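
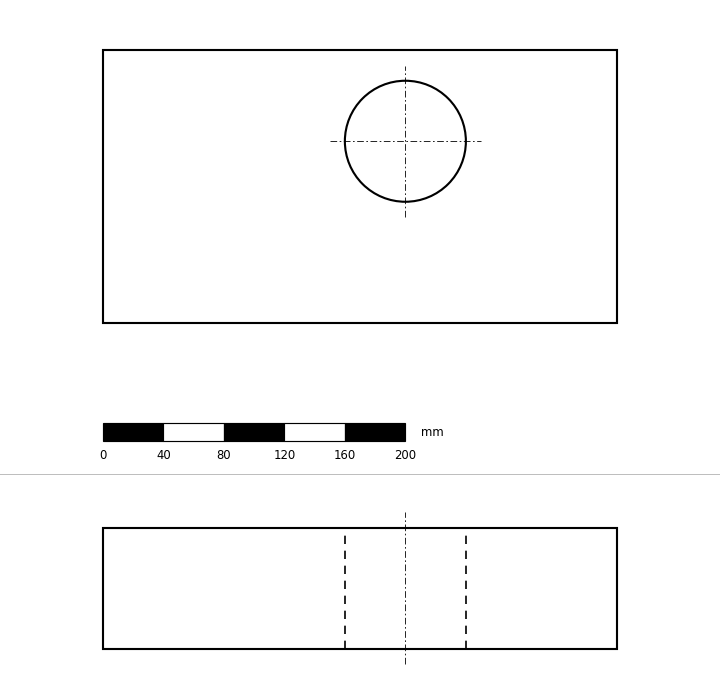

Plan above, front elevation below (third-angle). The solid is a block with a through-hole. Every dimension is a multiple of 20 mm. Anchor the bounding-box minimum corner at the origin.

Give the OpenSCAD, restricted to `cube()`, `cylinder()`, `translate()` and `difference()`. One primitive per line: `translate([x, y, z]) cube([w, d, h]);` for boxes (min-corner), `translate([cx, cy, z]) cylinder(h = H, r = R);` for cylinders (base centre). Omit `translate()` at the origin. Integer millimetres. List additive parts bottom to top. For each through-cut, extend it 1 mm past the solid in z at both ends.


difference() {
  cube([340, 180, 80]);
  translate([200, 120, -1]) cylinder(h = 82, r = 40);
}


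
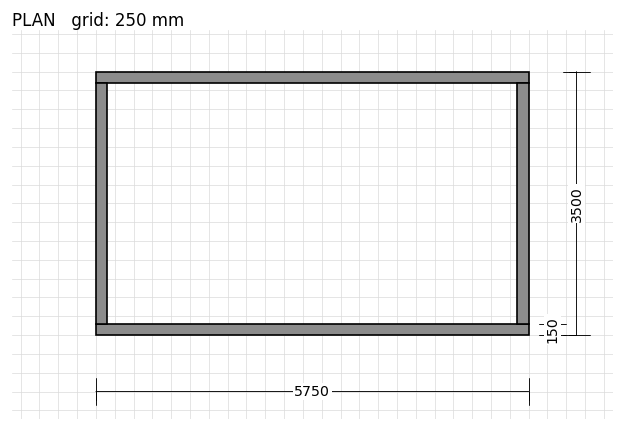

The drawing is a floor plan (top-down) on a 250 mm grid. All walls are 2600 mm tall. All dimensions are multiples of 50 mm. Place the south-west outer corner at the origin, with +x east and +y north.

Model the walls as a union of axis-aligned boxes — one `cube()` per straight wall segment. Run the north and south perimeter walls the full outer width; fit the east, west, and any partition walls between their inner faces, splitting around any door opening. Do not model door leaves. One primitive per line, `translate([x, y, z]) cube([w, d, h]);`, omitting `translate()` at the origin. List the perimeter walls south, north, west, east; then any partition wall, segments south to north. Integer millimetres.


cube([5750, 150, 2600]);
translate([0, 3350, 0]) cube([5750, 150, 2600]);
translate([0, 150, 0]) cube([150, 3200, 2600]);
translate([5600, 150, 0]) cube([150, 3200, 2600]);


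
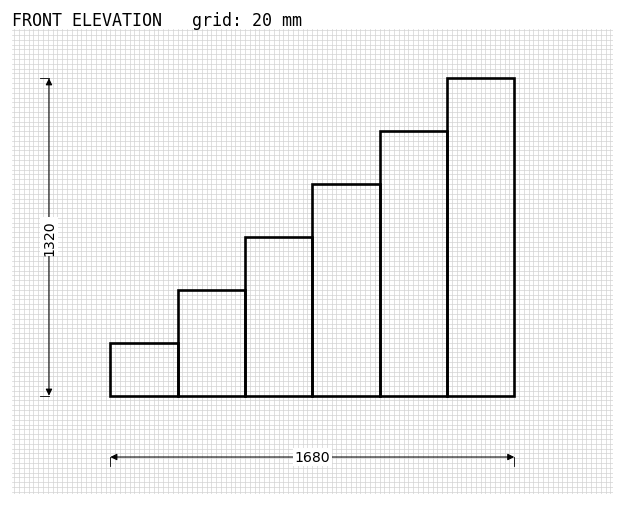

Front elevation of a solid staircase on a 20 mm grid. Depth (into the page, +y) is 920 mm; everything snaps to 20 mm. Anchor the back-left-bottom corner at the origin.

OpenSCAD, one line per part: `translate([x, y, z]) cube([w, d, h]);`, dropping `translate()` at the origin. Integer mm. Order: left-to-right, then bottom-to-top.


cube([280, 920, 220]);
translate([280, 0, 0]) cube([280, 920, 440]);
translate([560, 0, 0]) cube([280, 920, 660]);
translate([840, 0, 0]) cube([280, 920, 880]);
translate([1120, 0, 0]) cube([280, 920, 1100]);
translate([1400, 0, 0]) cube([280, 920, 1320]);


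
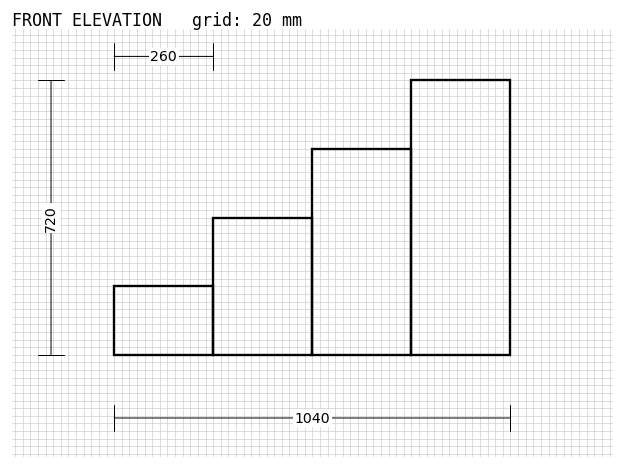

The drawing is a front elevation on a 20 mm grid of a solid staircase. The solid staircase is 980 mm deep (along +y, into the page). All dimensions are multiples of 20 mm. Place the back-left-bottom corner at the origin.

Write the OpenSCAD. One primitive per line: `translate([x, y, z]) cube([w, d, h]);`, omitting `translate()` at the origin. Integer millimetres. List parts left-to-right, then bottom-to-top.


cube([260, 980, 180]);
translate([260, 0, 0]) cube([260, 980, 360]);
translate([520, 0, 0]) cube([260, 980, 540]);
translate([780, 0, 0]) cube([260, 980, 720]);


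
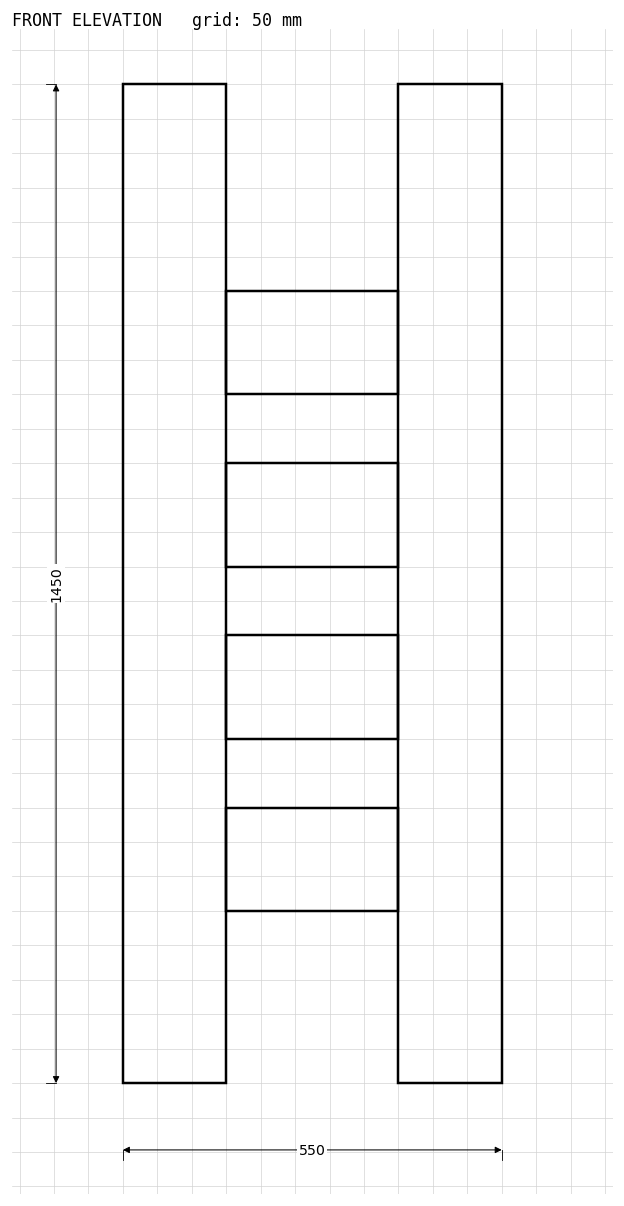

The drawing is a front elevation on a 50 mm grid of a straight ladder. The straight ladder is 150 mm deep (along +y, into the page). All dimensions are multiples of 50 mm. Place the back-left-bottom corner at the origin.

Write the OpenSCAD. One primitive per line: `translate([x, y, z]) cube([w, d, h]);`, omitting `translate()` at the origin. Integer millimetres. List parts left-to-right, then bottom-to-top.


cube([150, 150, 1450]);
translate([150, 0, 250]) cube([250, 150, 150]);
translate([150, 0, 500]) cube([250, 150, 150]);
translate([150, 0, 750]) cube([250, 150, 150]);
translate([150, 0, 1000]) cube([250, 150, 150]);
translate([400, 0, 0]) cube([150, 150, 1450]);


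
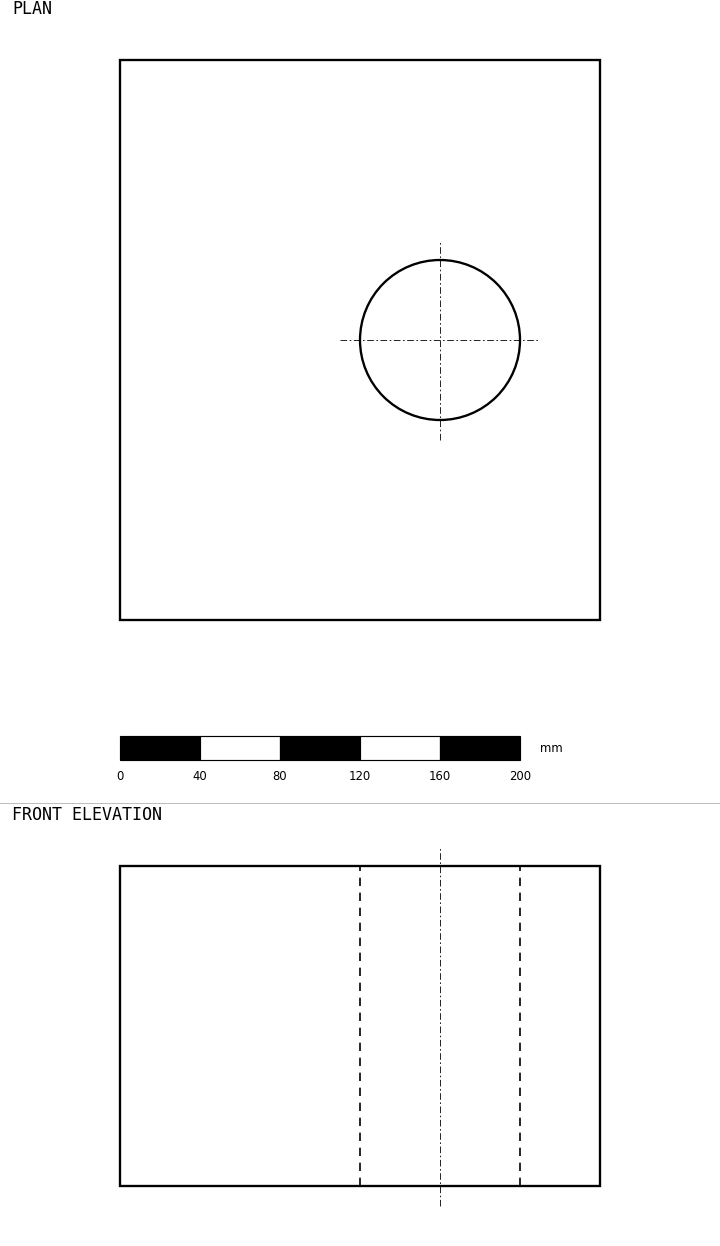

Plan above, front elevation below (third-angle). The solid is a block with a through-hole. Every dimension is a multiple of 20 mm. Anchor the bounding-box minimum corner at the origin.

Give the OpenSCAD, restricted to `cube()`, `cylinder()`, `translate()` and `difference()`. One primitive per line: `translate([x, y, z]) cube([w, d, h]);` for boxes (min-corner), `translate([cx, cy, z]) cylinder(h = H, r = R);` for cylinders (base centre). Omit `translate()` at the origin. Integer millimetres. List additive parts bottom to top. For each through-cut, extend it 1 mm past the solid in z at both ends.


difference() {
  cube([240, 280, 160]);
  translate([160, 140, -1]) cylinder(h = 162, r = 40);
}


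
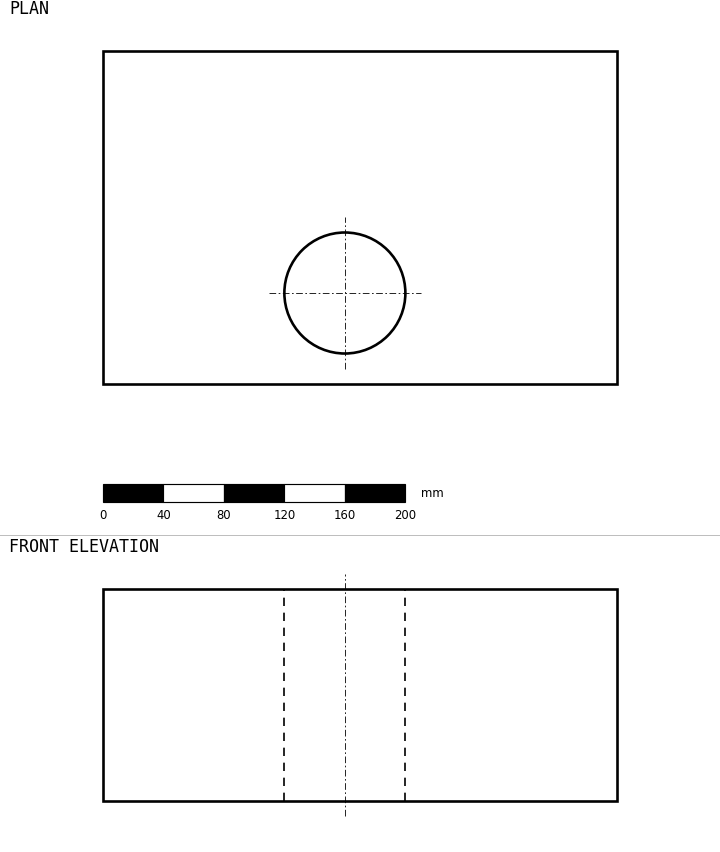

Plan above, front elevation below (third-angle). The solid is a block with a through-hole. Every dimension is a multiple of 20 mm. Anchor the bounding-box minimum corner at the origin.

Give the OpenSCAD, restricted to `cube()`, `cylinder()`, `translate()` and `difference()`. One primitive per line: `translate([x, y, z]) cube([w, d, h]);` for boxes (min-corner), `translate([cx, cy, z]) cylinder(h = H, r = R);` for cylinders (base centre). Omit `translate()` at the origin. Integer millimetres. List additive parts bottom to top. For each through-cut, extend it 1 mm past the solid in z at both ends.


difference() {
  cube([340, 220, 140]);
  translate([160, 60, -1]) cylinder(h = 142, r = 40);
}


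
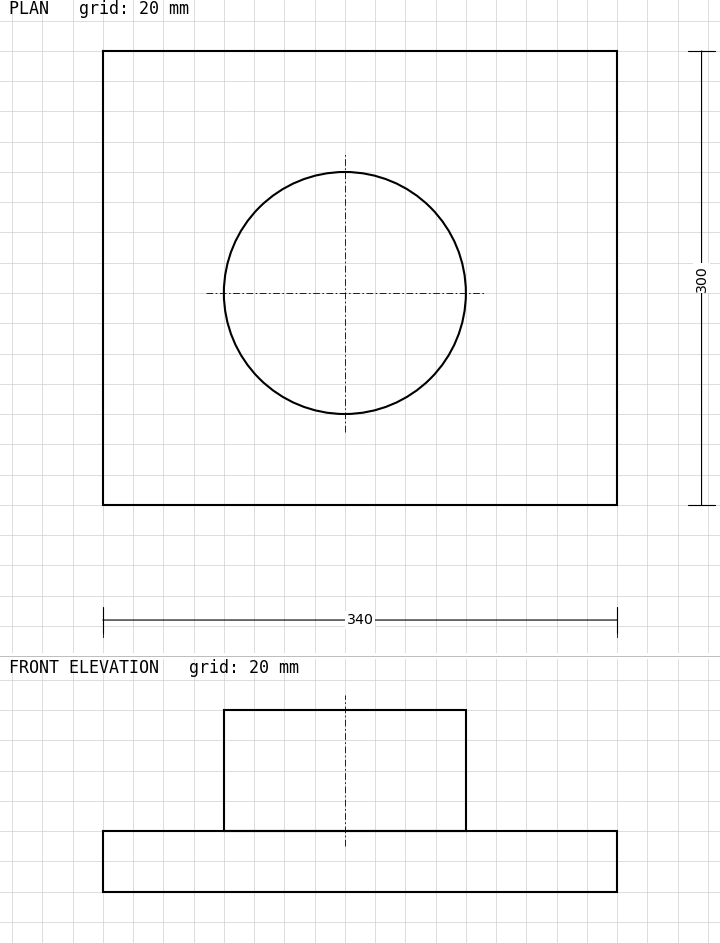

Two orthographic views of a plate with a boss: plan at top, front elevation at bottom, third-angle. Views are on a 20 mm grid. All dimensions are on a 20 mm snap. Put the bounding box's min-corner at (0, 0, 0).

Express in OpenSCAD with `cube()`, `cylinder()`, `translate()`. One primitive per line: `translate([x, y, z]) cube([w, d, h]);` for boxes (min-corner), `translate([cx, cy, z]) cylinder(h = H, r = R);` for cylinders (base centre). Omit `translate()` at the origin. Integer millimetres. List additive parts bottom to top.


cube([340, 300, 40]);
translate([160, 140, 40]) cylinder(h = 80, r = 80);


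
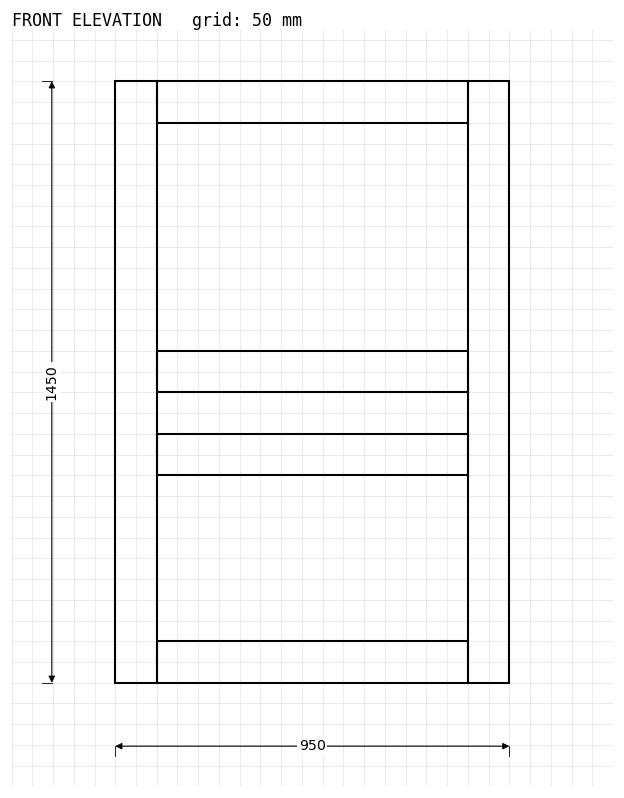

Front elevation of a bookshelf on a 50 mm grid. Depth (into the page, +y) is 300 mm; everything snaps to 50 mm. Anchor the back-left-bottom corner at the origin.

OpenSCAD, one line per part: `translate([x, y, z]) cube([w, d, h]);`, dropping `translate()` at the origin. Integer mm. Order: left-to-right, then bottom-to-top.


cube([100, 300, 1450]);
translate([100, 0, 0]) cube([750, 300, 100]);
translate([100, 0, 500]) cube([750, 300, 100]);
translate([100, 0, 700]) cube([750, 300, 100]);
translate([100, 0, 1350]) cube([750, 300, 100]);
translate([850, 0, 0]) cube([100, 300, 1450]);


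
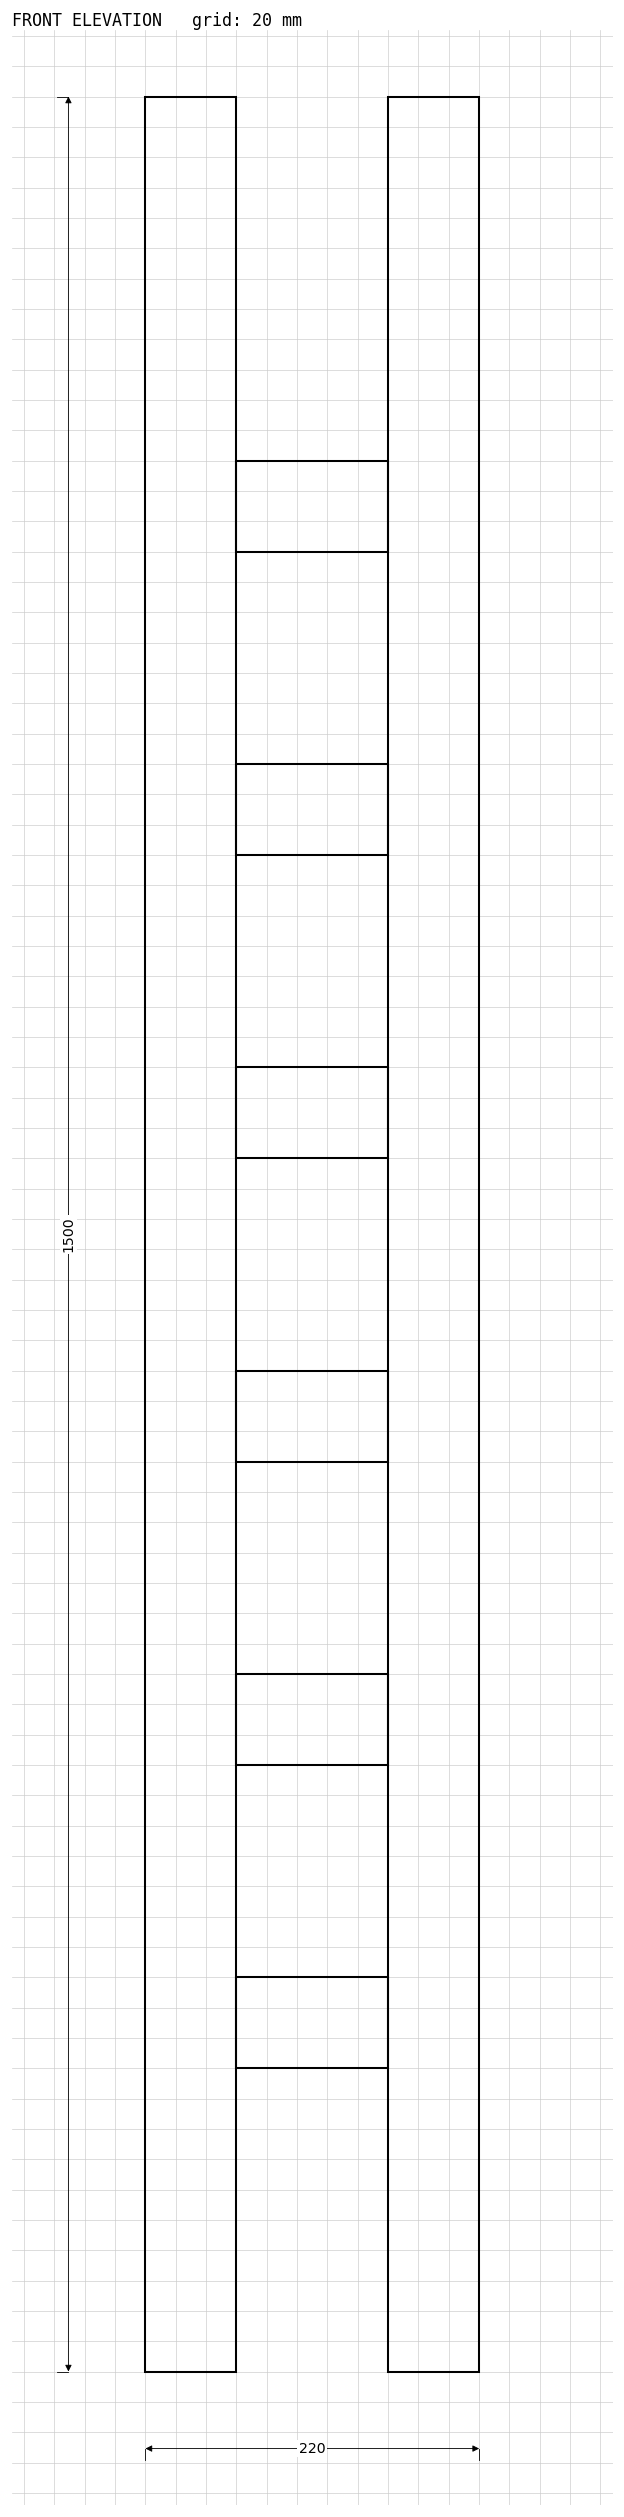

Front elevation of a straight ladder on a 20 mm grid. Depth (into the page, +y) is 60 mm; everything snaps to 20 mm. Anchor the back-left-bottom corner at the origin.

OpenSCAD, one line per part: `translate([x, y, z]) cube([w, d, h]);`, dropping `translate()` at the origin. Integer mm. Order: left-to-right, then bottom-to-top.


cube([60, 60, 1500]);
translate([60, 0, 200]) cube([100, 60, 60]);
translate([60, 0, 400]) cube([100, 60, 60]);
translate([60, 0, 600]) cube([100, 60, 60]);
translate([60, 0, 800]) cube([100, 60, 60]);
translate([60, 0, 1000]) cube([100, 60, 60]);
translate([60, 0, 1200]) cube([100, 60, 60]);
translate([160, 0, 0]) cube([60, 60, 1500]);


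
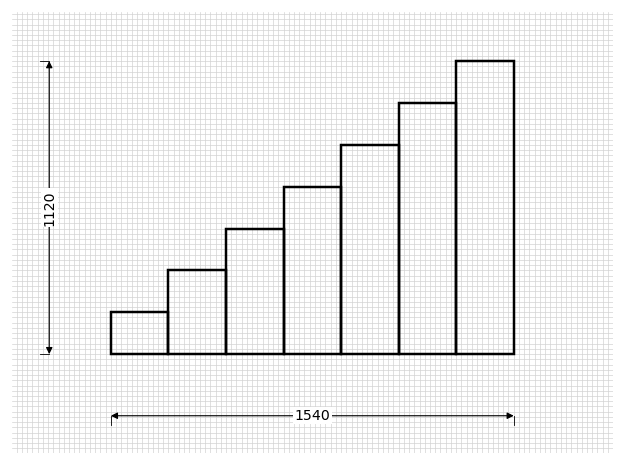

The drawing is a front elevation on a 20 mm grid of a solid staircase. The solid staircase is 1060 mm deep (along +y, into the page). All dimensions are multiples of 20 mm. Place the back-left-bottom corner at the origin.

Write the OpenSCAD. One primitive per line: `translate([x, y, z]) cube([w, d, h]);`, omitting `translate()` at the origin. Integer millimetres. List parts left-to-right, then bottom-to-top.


cube([220, 1060, 160]);
translate([220, 0, 0]) cube([220, 1060, 320]);
translate([440, 0, 0]) cube([220, 1060, 480]);
translate([660, 0, 0]) cube([220, 1060, 640]);
translate([880, 0, 0]) cube([220, 1060, 800]);
translate([1100, 0, 0]) cube([220, 1060, 960]);
translate([1320, 0, 0]) cube([220, 1060, 1120]);


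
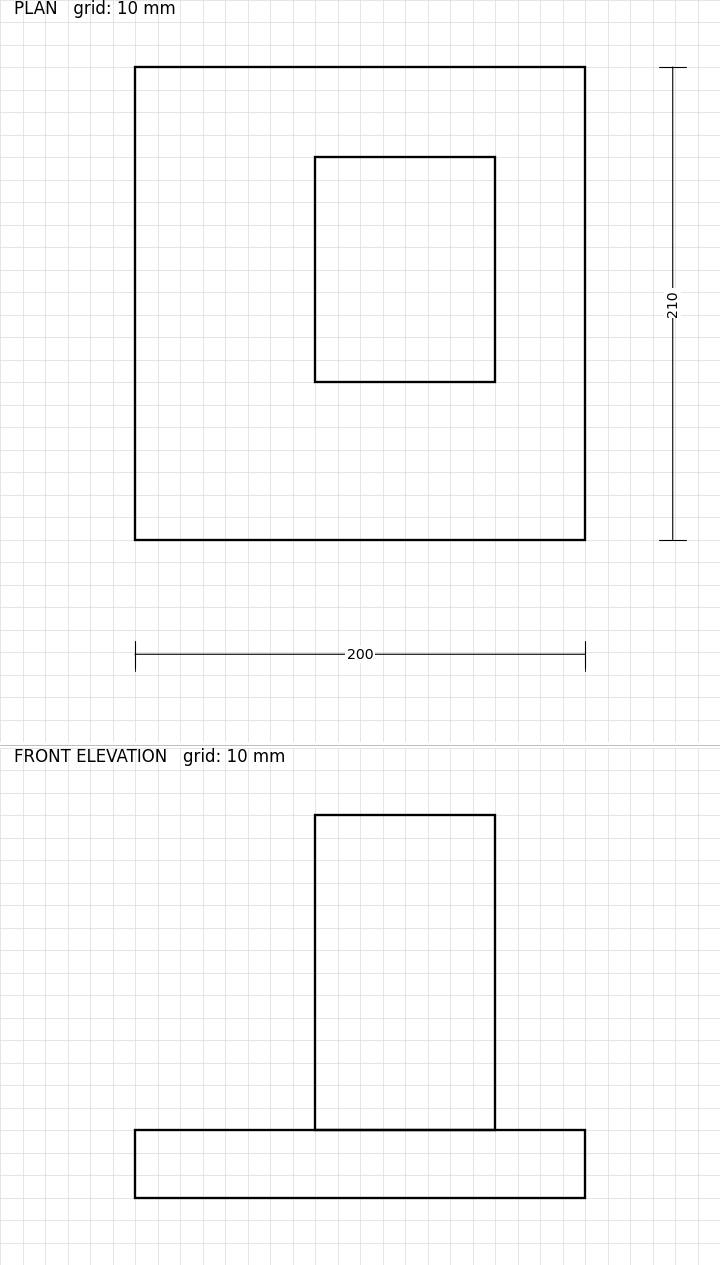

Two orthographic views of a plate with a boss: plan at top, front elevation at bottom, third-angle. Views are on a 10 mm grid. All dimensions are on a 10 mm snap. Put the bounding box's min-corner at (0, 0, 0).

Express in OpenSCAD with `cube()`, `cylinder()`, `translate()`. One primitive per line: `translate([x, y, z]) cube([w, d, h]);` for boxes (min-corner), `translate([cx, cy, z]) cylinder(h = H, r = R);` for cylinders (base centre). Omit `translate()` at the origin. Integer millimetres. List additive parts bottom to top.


cube([200, 210, 30]);
translate([80, 70, 30]) cube([80, 100, 140]);


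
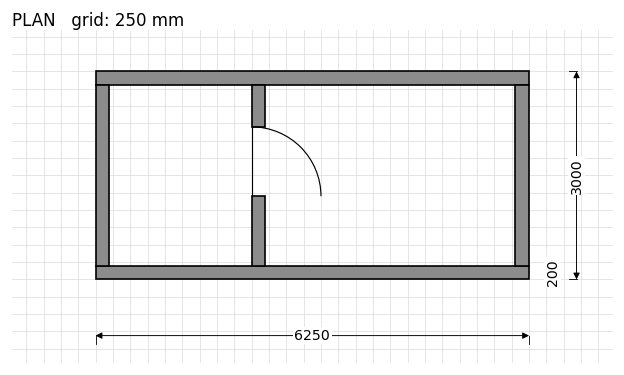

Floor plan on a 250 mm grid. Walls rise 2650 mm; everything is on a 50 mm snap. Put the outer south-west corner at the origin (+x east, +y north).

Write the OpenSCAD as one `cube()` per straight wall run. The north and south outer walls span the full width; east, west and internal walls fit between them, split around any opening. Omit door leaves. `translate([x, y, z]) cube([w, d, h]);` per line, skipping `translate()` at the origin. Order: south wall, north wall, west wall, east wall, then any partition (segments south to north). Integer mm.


cube([6250, 200, 2650]);
translate([0, 2800, 0]) cube([6250, 200, 2650]);
translate([0, 200, 0]) cube([200, 2600, 2650]);
translate([6050, 200, 0]) cube([200, 2600, 2650]);
translate([2250, 200, 0]) cube([200, 1000, 2650]);
translate([2250, 2200, 0]) cube([200, 600, 2650]);


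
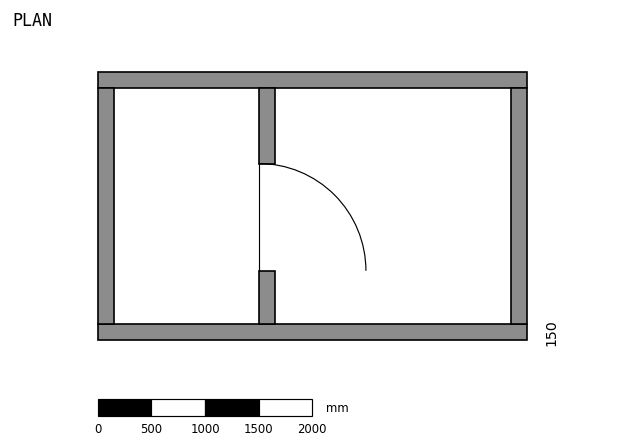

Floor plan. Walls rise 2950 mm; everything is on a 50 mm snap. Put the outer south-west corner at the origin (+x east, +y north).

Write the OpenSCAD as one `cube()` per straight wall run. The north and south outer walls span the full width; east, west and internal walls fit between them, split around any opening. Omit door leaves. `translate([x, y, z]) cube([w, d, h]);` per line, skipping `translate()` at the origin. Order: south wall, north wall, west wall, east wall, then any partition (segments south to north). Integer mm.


cube([4000, 150, 2950]);
translate([0, 2350, 0]) cube([4000, 150, 2950]);
translate([0, 150, 0]) cube([150, 2200, 2950]);
translate([3850, 150, 0]) cube([150, 2200, 2950]);
translate([1500, 150, 0]) cube([150, 500, 2950]);
translate([1500, 1650, 0]) cube([150, 700, 2950]);


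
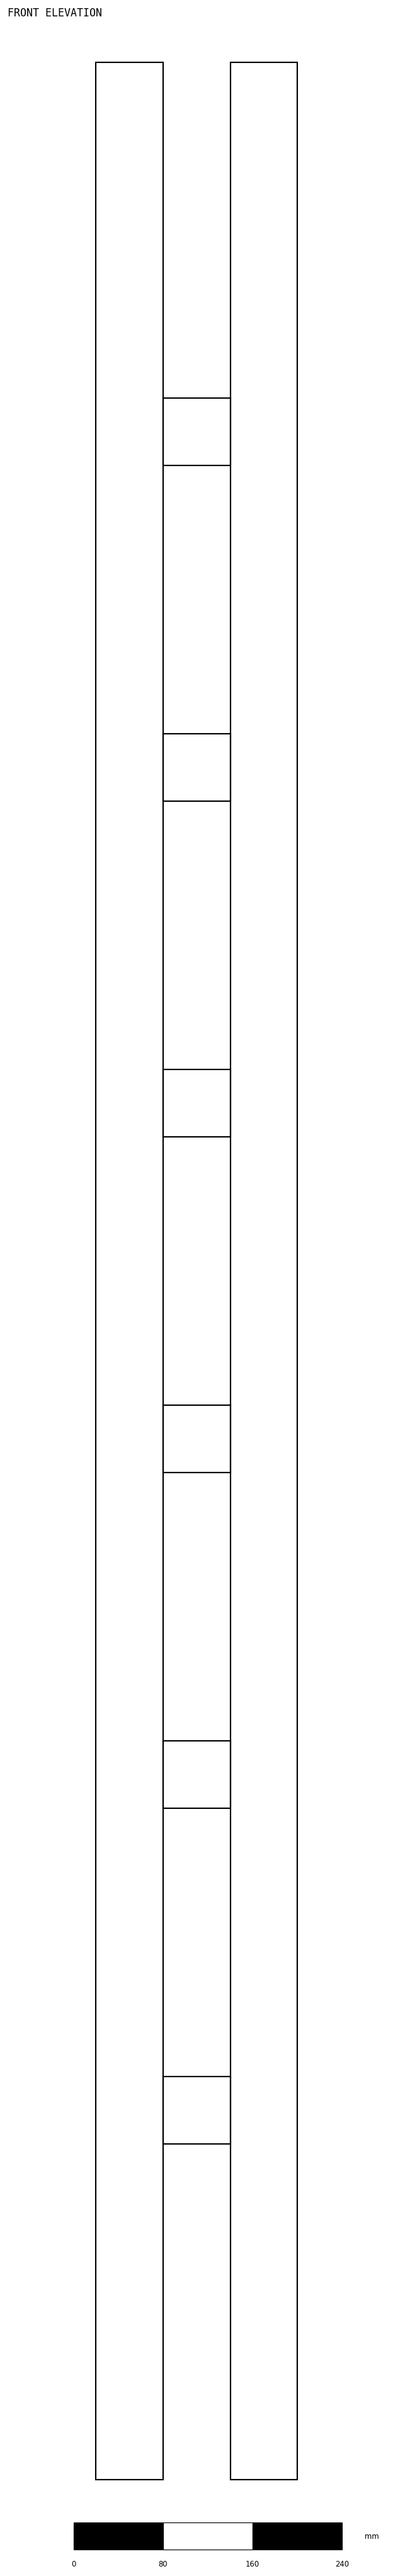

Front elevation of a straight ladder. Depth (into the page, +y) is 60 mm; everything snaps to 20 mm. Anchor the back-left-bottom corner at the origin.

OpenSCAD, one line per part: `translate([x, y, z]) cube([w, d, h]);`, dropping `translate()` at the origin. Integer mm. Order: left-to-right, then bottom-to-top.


cube([60, 60, 2160]);
translate([60, 0, 300]) cube([60, 60, 60]);
translate([60, 0, 600]) cube([60, 60, 60]);
translate([60, 0, 900]) cube([60, 60, 60]);
translate([60, 0, 1200]) cube([60, 60, 60]);
translate([60, 0, 1500]) cube([60, 60, 60]);
translate([60, 0, 1800]) cube([60, 60, 60]);
translate([120, 0, 0]) cube([60, 60, 2160]);


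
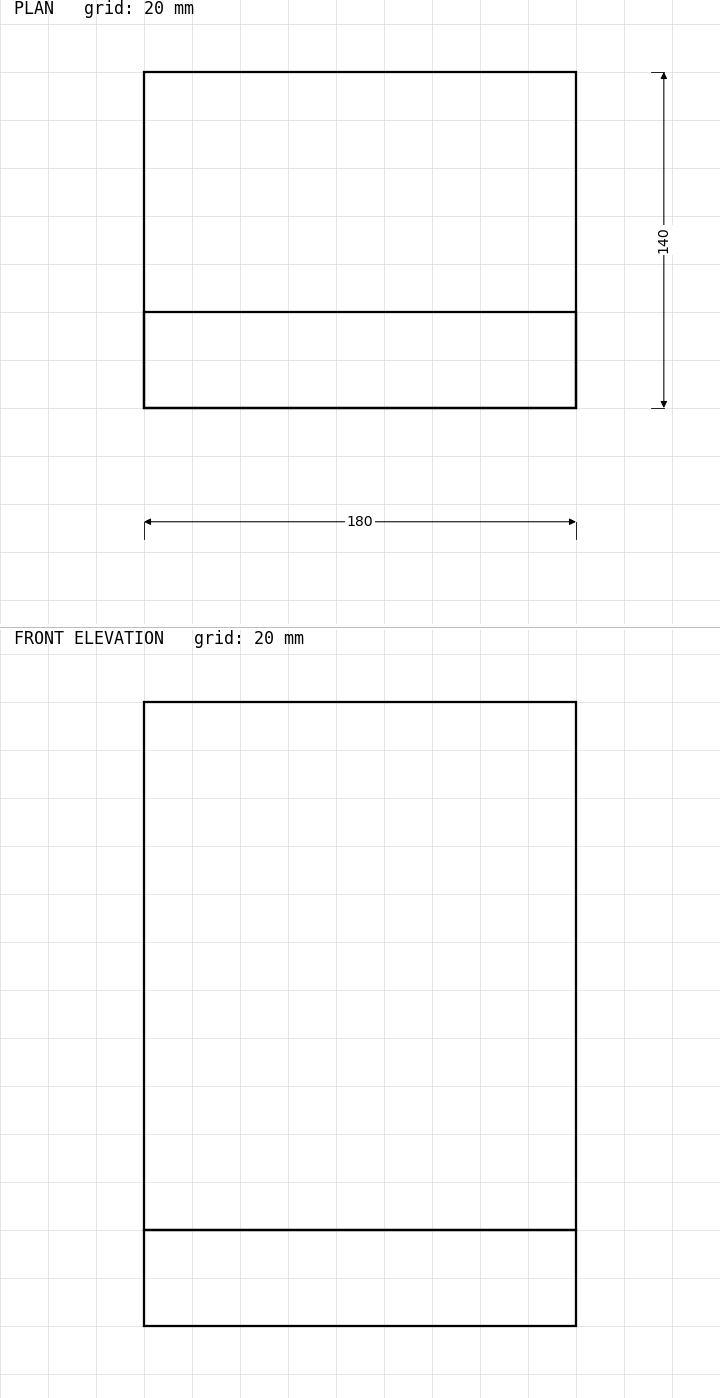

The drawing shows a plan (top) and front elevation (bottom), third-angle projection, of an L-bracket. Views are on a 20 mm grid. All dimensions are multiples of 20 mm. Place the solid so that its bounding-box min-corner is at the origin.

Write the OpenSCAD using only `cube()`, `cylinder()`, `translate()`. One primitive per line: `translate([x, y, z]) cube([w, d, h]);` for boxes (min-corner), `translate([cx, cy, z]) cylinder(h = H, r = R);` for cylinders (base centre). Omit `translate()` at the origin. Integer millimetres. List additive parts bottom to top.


cube([180, 140, 40]);
translate([0, 0, 40]) cube([180, 40, 220]);


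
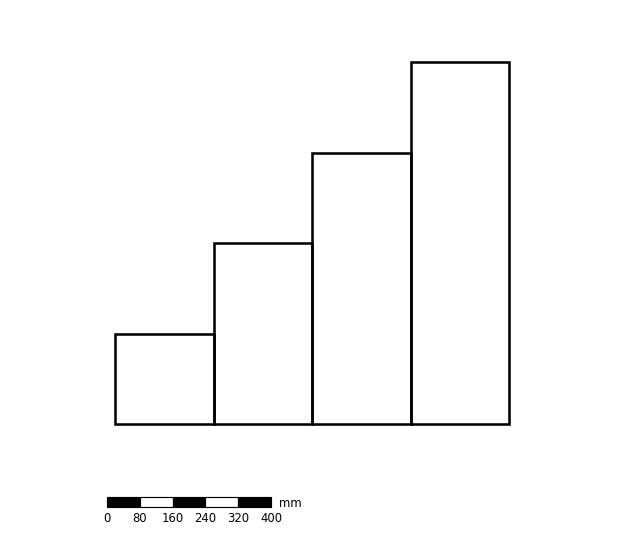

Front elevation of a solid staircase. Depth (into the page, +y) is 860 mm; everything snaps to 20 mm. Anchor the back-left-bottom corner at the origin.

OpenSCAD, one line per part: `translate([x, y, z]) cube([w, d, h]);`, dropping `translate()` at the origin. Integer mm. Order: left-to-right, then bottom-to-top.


cube([240, 860, 220]);
translate([240, 0, 0]) cube([240, 860, 440]);
translate([480, 0, 0]) cube([240, 860, 660]);
translate([720, 0, 0]) cube([240, 860, 880]);


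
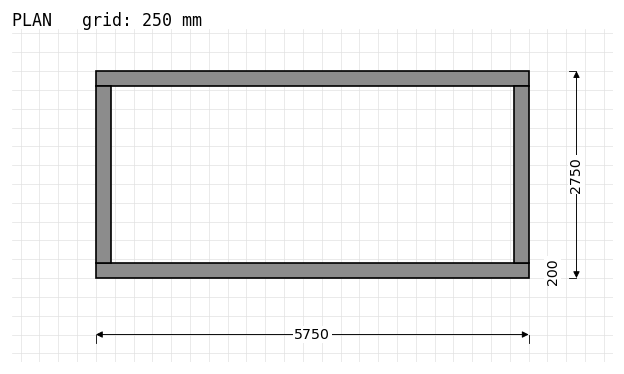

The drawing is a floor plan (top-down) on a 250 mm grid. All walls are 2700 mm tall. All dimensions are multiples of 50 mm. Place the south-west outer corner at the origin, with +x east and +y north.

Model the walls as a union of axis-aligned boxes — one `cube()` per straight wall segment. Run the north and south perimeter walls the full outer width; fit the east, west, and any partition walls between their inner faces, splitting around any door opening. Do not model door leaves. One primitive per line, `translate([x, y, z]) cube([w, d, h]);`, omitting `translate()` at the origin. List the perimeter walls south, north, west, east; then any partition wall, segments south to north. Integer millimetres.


cube([5750, 200, 2700]);
translate([0, 2550, 0]) cube([5750, 200, 2700]);
translate([0, 200, 0]) cube([200, 2350, 2700]);
translate([5550, 200, 0]) cube([200, 2350, 2700]);


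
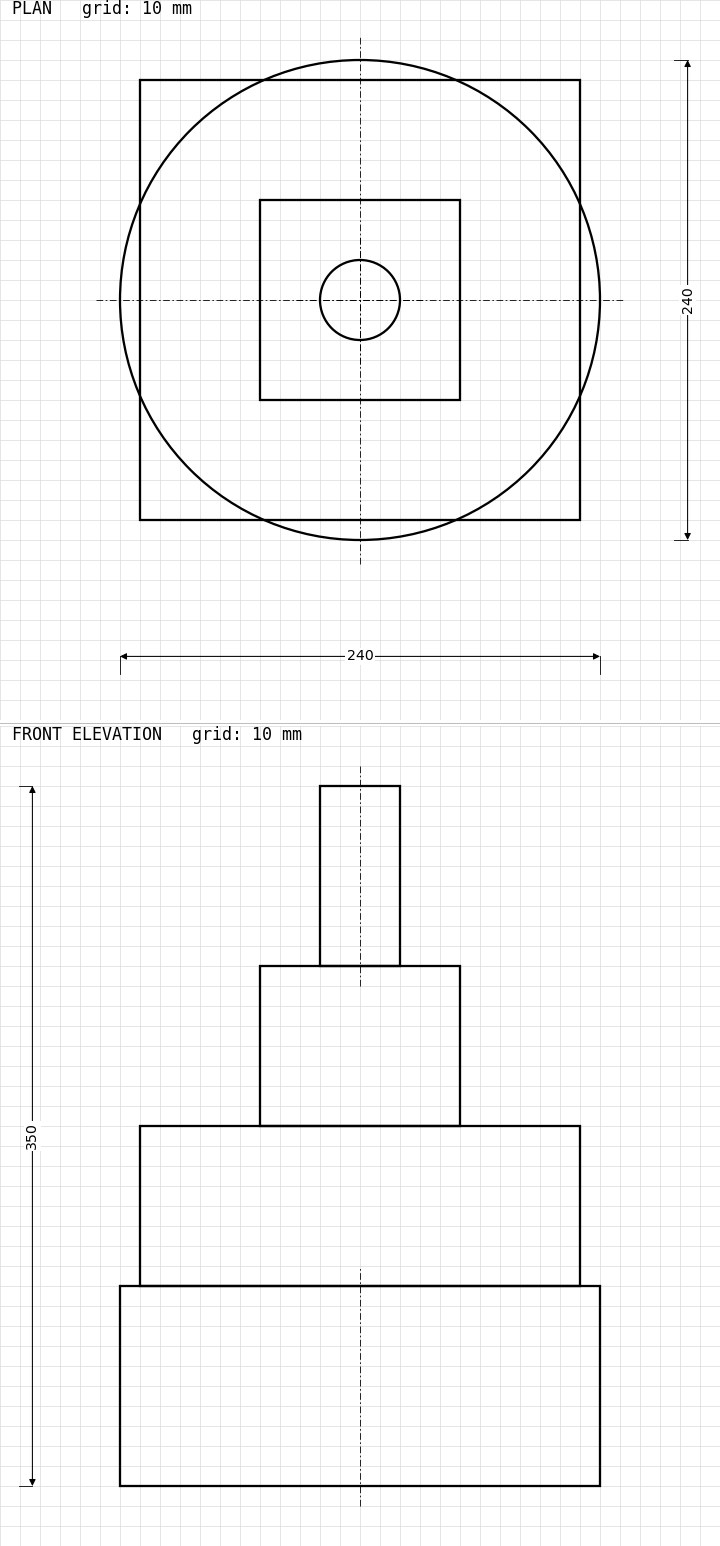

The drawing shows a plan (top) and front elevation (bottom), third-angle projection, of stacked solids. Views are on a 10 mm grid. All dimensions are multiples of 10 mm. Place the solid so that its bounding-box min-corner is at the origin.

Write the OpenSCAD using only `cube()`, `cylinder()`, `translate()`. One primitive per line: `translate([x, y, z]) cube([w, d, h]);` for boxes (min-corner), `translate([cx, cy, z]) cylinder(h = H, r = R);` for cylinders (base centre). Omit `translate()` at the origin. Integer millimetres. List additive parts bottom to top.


translate([120, 120, 0]) cylinder(h = 100, r = 120);
translate([10, 10, 100]) cube([220, 220, 80]);
translate([70, 70, 180]) cube([100, 100, 80]);
translate([120, 120, 260]) cylinder(h = 90, r = 20);


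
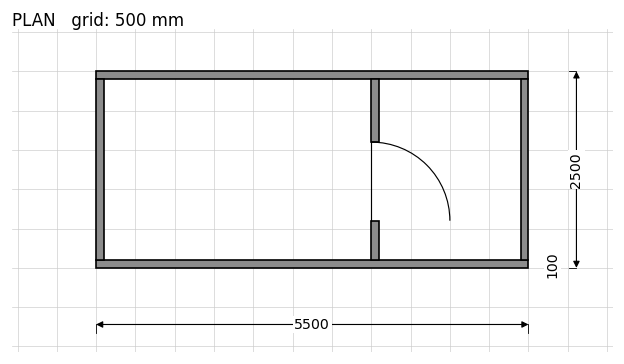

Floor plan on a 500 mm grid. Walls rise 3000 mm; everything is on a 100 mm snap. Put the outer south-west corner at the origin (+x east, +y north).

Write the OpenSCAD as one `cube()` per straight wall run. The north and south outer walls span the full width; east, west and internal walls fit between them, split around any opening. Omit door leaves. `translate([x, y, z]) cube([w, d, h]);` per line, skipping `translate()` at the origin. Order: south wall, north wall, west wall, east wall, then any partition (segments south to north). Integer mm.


cube([5500, 100, 3000]);
translate([0, 2400, 0]) cube([5500, 100, 3000]);
translate([0, 100, 0]) cube([100, 2300, 3000]);
translate([5400, 100, 0]) cube([100, 2300, 3000]);
translate([3500, 100, 0]) cube([100, 500, 3000]);
translate([3500, 1600, 0]) cube([100, 800, 3000]);


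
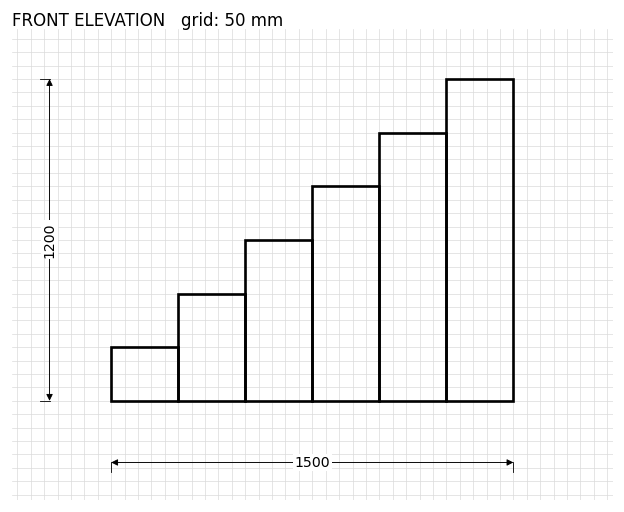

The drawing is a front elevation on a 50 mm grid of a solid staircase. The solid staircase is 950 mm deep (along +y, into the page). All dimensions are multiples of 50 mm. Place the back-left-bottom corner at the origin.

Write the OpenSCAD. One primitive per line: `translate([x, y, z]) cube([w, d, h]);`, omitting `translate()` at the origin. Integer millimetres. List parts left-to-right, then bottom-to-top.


cube([250, 950, 200]);
translate([250, 0, 0]) cube([250, 950, 400]);
translate([500, 0, 0]) cube([250, 950, 600]);
translate([750, 0, 0]) cube([250, 950, 800]);
translate([1000, 0, 0]) cube([250, 950, 1000]);
translate([1250, 0, 0]) cube([250, 950, 1200]);


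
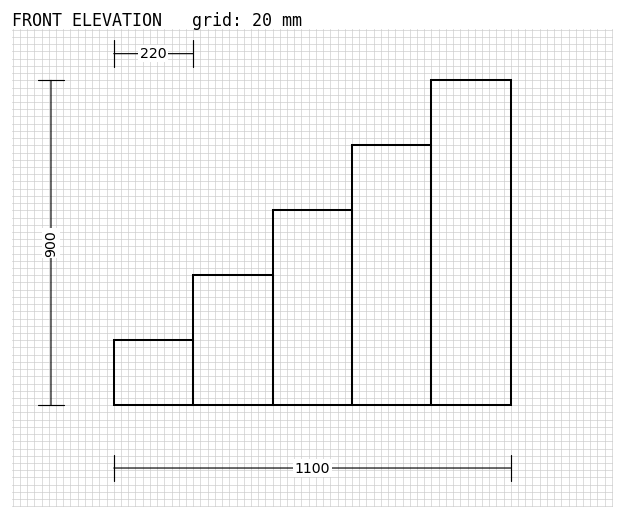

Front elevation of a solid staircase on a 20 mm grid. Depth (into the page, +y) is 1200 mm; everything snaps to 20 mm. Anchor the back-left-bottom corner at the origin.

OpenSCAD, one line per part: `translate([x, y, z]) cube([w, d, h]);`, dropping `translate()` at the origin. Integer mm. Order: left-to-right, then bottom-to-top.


cube([220, 1200, 180]);
translate([220, 0, 0]) cube([220, 1200, 360]);
translate([440, 0, 0]) cube([220, 1200, 540]);
translate([660, 0, 0]) cube([220, 1200, 720]);
translate([880, 0, 0]) cube([220, 1200, 900]);


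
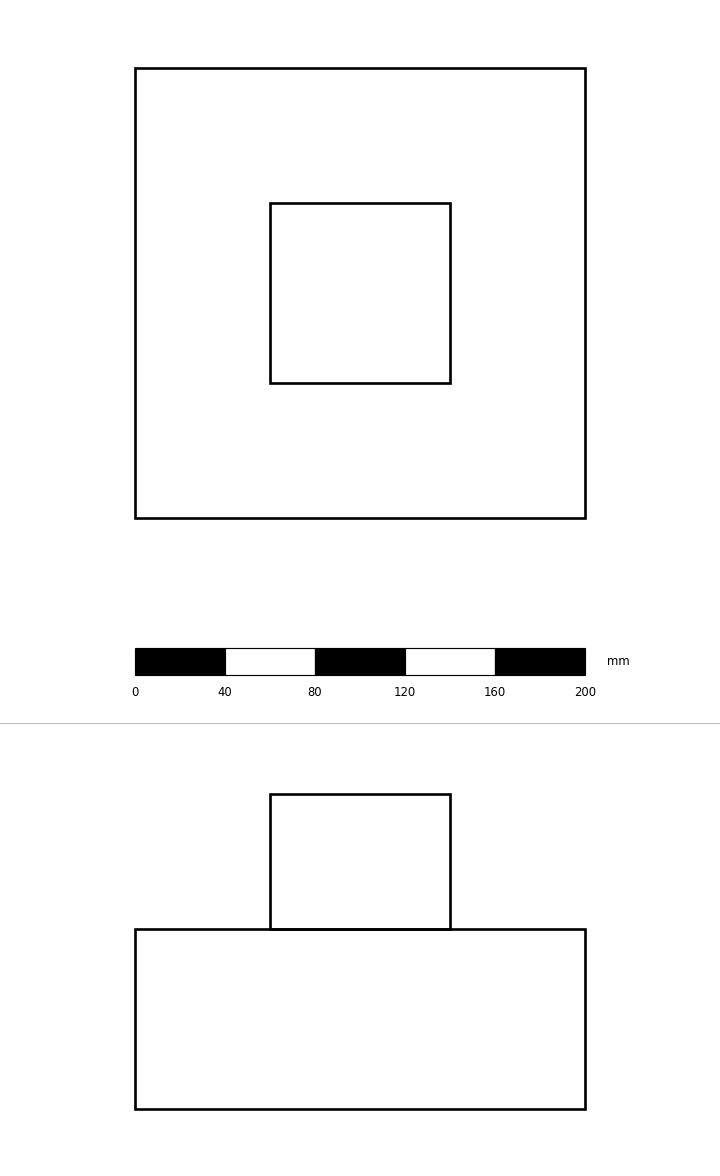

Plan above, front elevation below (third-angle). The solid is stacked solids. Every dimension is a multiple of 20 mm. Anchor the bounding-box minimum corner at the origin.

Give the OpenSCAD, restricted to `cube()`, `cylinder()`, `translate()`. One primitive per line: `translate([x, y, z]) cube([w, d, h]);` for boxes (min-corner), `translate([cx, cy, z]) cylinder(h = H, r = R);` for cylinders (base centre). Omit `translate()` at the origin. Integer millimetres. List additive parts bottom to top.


cube([200, 200, 80]);
translate([60, 60, 80]) cube([80, 80, 60]);


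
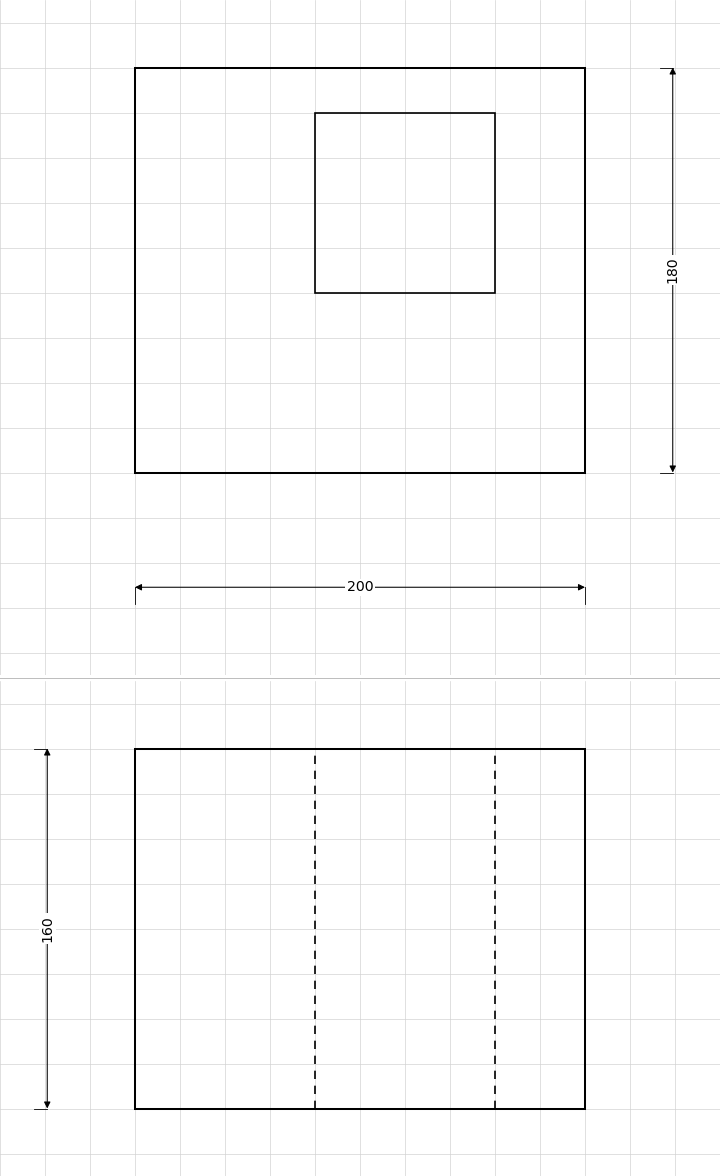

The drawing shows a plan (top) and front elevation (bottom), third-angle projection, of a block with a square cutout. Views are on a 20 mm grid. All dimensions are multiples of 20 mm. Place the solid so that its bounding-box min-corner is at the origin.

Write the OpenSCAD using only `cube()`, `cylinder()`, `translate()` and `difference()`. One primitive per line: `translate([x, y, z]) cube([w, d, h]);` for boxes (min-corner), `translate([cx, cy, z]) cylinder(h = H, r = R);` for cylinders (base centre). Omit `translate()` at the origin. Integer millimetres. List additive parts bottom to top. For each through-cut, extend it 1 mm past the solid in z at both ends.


difference() {
  cube([200, 180, 160]);
  translate([80, 80, -1]) cube([80, 80, 162]);
}


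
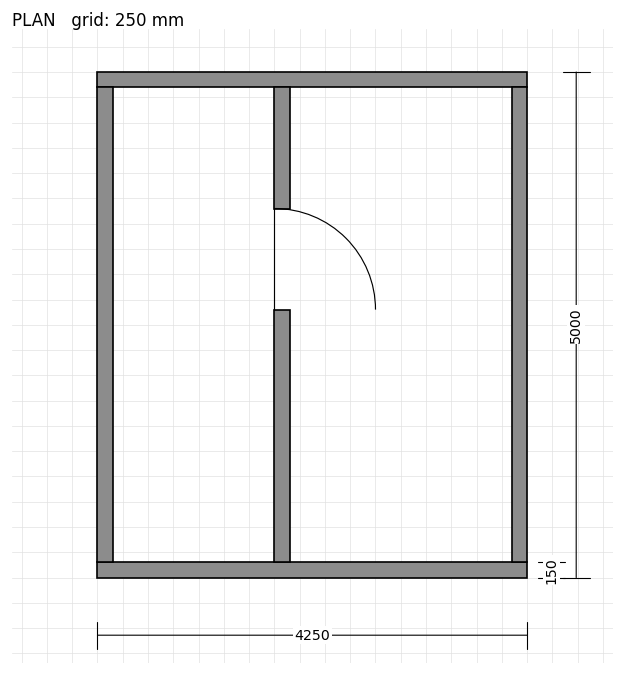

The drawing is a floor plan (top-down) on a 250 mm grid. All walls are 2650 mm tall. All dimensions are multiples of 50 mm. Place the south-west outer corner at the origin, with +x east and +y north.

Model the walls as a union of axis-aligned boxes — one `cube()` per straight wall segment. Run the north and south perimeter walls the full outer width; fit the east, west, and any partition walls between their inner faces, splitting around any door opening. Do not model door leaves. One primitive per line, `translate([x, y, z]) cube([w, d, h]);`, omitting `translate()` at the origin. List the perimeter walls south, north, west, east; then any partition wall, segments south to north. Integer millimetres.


cube([4250, 150, 2650]);
translate([0, 4850, 0]) cube([4250, 150, 2650]);
translate([0, 150, 0]) cube([150, 4700, 2650]);
translate([4100, 150, 0]) cube([150, 4700, 2650]);
translate([1750, 150, 0]) cube([150, 2500, 2650]);
translate([1750, 3650, 0]) cube([150, 1200, 2650]);


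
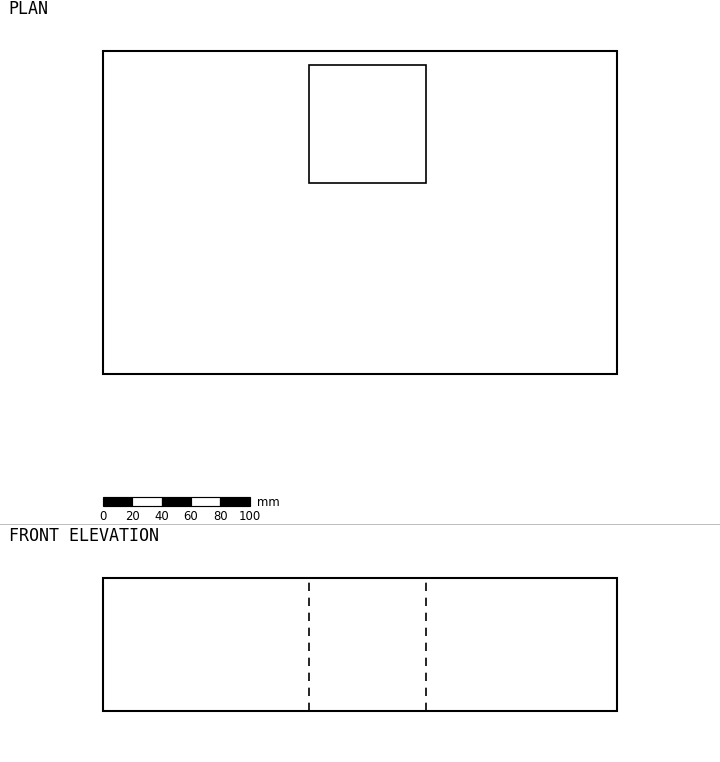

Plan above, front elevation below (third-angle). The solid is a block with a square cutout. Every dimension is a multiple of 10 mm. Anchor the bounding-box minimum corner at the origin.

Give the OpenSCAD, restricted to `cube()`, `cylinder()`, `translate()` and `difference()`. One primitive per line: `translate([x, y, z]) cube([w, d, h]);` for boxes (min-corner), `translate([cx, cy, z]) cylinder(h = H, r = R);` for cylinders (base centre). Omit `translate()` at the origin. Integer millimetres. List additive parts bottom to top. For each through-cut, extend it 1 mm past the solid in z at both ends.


difference() {
  cube([350, 220, 90]);
  translate([140, 130, -1]) cube([80, 80, 92]);
}


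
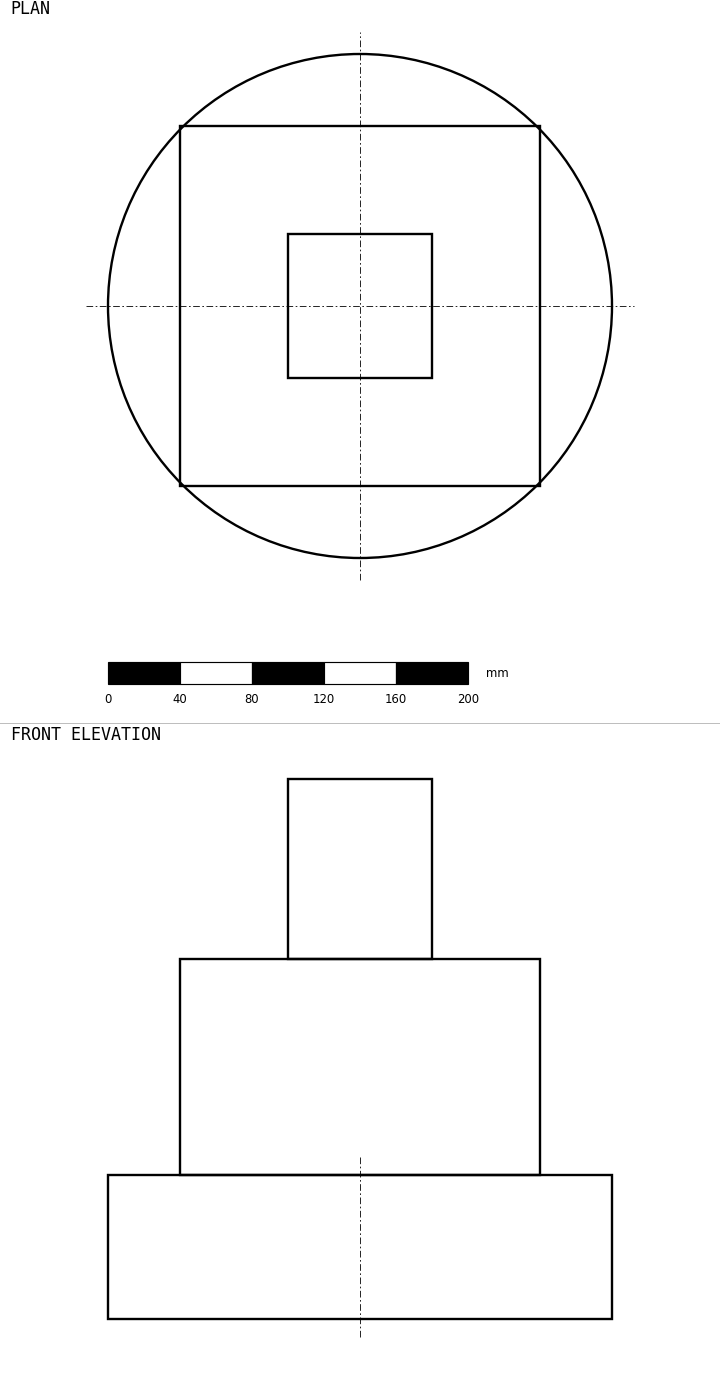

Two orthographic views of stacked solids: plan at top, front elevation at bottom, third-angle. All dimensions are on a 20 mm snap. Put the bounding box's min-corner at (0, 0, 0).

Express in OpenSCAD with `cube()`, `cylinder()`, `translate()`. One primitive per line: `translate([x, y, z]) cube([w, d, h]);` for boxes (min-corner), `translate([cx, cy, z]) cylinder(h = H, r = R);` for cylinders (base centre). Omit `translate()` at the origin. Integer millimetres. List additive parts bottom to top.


translate([140, 140, 0]) cylinder(h = 80, r = 140);
translate([40, 40, 80]) cube([200, 200, 120]);
translate([100, 100, 200]) cube([80, 80, 100]);


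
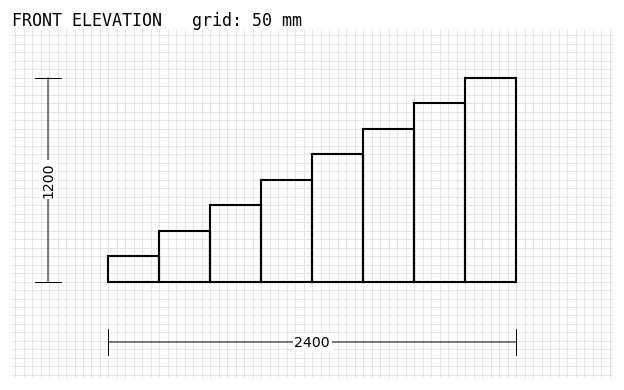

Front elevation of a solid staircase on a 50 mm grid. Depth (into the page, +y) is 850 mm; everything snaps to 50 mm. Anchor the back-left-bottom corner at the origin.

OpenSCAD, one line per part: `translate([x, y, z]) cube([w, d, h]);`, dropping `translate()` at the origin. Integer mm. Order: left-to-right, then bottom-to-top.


cube([300, 850, 150]);
translate([300, 0, 0]) cube([300, 850, 300]);
translate([600, 0, 0]) cube([300, 850, 450]);
translate([900, 0, 0]) cube([300, 850, 600]);
translate([1200, 0, 0]) cube([300, 850, 750]);
translate([1500, 0, 0]) cube([300, 850, 900]);
translate([1800, 0, 0]) cube([300, 850, 1050]);
translate([2100, 0, 0]) cube([300, 850, 1200]);


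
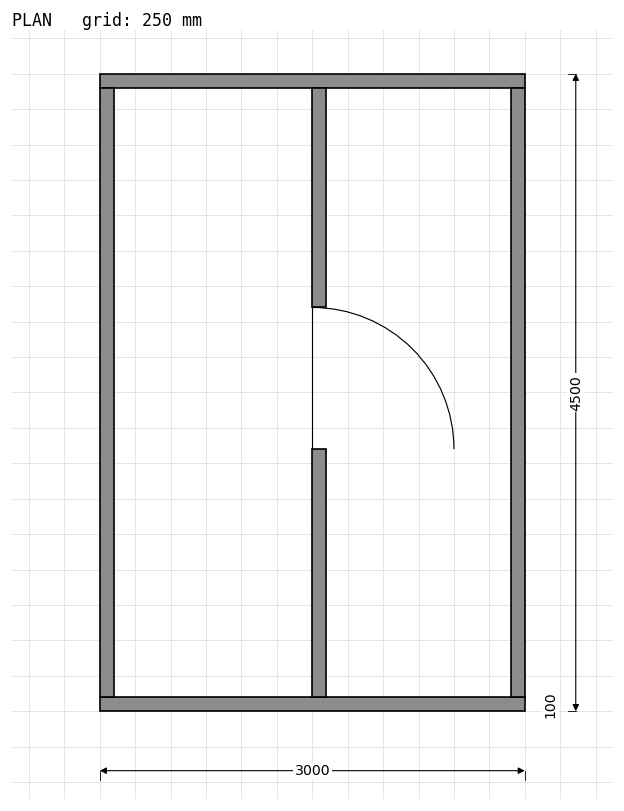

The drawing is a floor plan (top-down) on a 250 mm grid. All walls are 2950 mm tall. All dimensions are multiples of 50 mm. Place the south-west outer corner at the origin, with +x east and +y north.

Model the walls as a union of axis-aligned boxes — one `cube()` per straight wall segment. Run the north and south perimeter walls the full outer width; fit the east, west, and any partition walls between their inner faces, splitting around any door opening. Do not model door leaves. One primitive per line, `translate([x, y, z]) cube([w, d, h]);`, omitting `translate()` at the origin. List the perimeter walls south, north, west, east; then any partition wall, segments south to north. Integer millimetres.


cube([3000, 100, 2950]);
translate([0, 4400, 0]) cube([3000, 100, 2950]);
translate([0, 100, 0]) cube([100, 4300, 2950]);
translate([2900, 100, 0]) cube([100, 4300, 2950]);
translate([1500, 100, 0]) cube([100, 1750, 2950]);
translate([1500, 2850, 0]) cube([100, 1550, 2950]);


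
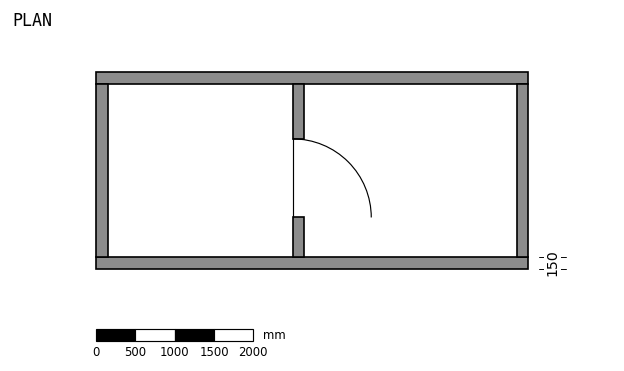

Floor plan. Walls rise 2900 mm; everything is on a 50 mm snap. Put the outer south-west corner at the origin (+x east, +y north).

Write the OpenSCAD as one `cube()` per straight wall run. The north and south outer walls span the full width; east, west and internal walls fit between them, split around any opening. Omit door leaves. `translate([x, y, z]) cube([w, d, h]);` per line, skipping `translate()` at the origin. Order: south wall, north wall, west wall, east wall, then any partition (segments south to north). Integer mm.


cube([5500, 150, 2900]);
translate([0, 2350, 0]) cube([5500, 150, 2900]);
translate([0, 150, 0]) cube([150, 2200, 2900]);
translate([5350, 150, 0]) cube([150, 2200, 2900]);
translate([2500, 150, 0]) cube([150, 500, 2900]);
translate([2500, 1650, 0]) cube([150, 700, 2900]);


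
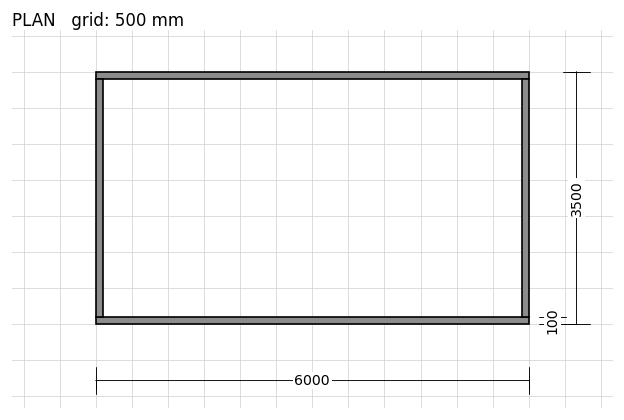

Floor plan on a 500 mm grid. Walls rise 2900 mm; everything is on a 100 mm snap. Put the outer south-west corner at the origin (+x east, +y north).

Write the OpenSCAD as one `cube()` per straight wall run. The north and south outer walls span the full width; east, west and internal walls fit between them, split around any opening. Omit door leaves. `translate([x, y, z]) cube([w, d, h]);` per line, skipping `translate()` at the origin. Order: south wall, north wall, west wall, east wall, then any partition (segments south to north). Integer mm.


cube([6000, 100, 2900]);
translate([0, 3400, 0]) cube([6000, 100, 2900]);
translate([0, 100, 0]) cube([100, 3300, 2900]);
translate([5900, 100, 0]) cube([100, 3300, 2900]);


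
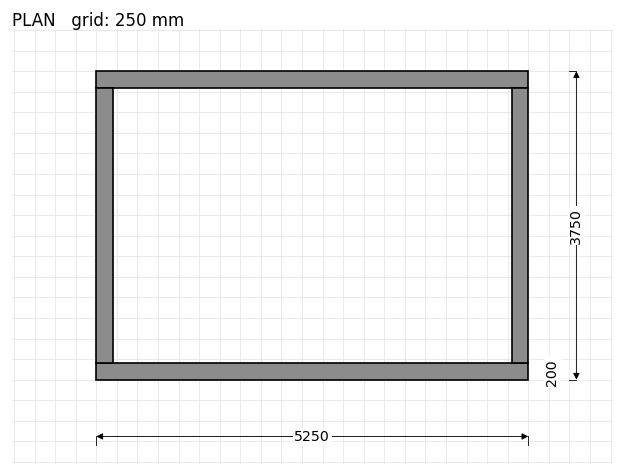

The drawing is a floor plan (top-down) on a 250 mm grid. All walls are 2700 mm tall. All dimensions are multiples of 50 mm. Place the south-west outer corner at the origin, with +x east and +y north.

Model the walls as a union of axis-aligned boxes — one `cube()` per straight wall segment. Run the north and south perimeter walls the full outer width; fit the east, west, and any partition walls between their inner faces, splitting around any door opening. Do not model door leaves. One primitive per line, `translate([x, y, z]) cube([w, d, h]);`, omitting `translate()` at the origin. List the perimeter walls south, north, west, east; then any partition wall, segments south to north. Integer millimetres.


cube([5250, 200, 2700]);
translate([0, 3550, 0]) cube([5250, 200, 2700]);
translate([0, 200, 0]) cube([200, 3350, 2700]);
translate([5050, 200, 0]) cube([200, 3350, 2700]);


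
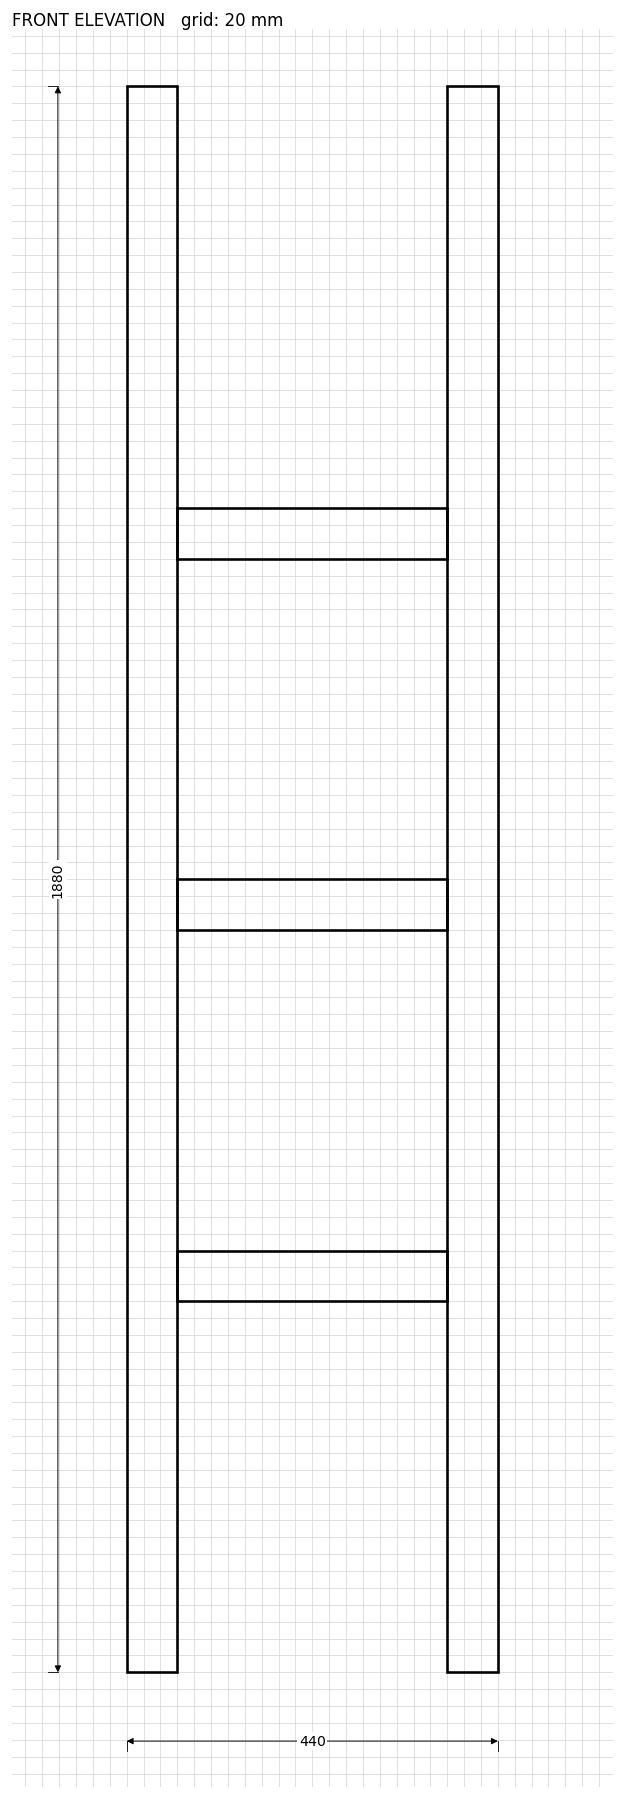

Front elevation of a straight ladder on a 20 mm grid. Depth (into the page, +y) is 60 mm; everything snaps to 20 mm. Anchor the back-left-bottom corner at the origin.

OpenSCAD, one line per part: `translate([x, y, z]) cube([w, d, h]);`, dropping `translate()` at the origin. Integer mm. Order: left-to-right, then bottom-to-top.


cube([60, 60, 1880]);
translate([60, 0, 440]) cube([320, 60, 60]);
translate([60, 0, 880]) cube([320, 60, 60]);
translate([60, 0, 1320]) cube([320, 60, 60]);
translate([380, 0, 0]) cube([60, 60, 1880]);


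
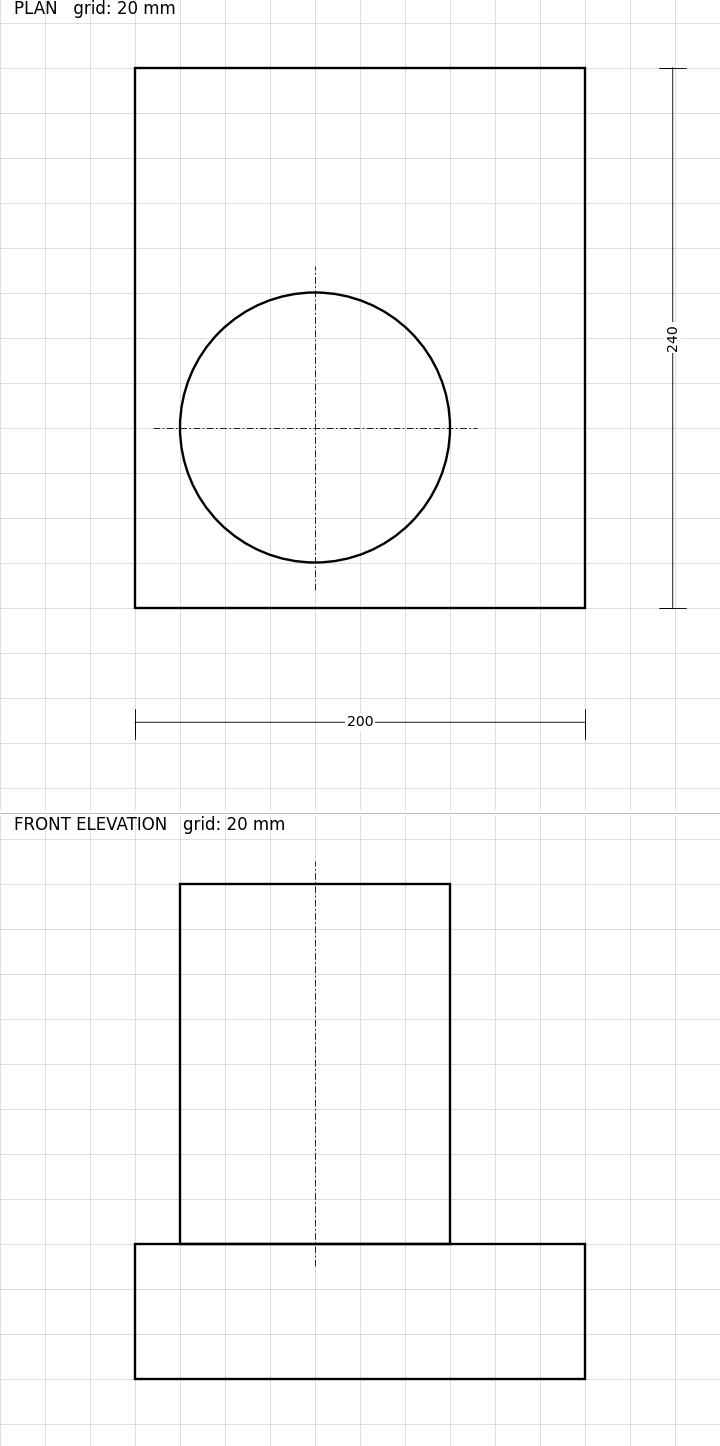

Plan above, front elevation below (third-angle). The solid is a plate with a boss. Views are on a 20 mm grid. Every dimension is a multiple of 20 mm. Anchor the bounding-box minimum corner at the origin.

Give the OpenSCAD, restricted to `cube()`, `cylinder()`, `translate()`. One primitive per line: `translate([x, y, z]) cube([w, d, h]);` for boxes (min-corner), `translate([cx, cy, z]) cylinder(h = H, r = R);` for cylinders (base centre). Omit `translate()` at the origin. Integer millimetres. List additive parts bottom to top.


cube([200, 240, 60]);
translate([80, 80, 60]) cylinder(h = 160, r = 60);


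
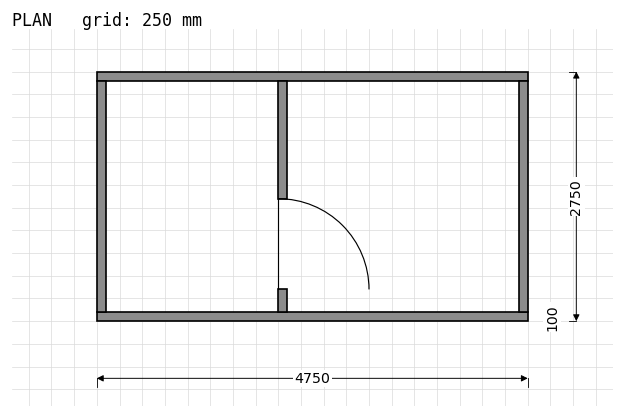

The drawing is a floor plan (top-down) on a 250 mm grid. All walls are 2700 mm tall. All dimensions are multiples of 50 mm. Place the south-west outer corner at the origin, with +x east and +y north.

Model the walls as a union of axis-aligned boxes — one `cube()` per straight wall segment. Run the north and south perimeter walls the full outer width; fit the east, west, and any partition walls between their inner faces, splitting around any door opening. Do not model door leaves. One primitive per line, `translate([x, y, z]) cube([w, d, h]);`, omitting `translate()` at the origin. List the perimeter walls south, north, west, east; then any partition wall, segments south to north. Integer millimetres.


cube([4750, 100, 2700]);
translate([0, 2650, 0]) cube([4750, 100, 2700]);
translate([0, 100, 0]) cube([100, 2550, 2700]);
translate([4650, 100, 0]) cube([100, 2550, 2700]);
translate([2000, 100, 0]) cube([100, 250, 2700]);
translate([2000, 1350, 0]) cube([100, 1300, 2700]);


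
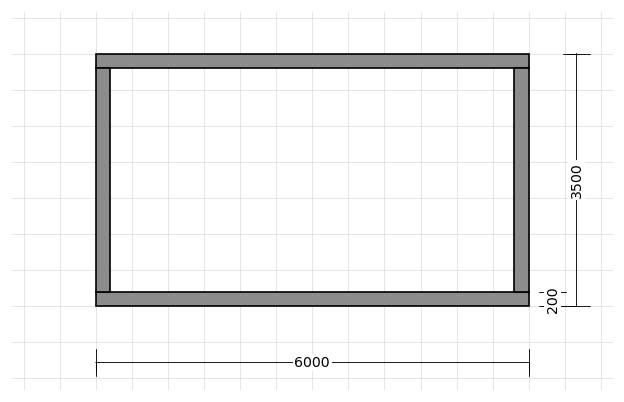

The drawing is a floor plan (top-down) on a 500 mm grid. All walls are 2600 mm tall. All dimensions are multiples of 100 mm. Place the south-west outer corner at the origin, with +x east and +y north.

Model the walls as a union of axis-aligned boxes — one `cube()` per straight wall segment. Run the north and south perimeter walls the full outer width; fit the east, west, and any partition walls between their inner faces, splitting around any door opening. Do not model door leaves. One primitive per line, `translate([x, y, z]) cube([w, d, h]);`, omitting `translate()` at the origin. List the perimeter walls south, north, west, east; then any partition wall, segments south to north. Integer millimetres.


cube([6000, 200, 2600]);
translate([0, 3300, 0]) cube([6000, 200, 2600]);
translate([0, 200, 0]) cube([200, 3100, 2600]);
translate([5800, 200, 0]) cube([200, 3100, 2600]);


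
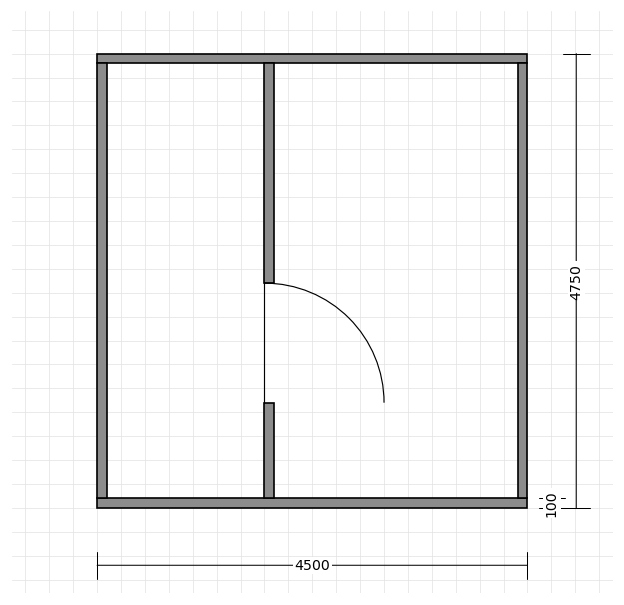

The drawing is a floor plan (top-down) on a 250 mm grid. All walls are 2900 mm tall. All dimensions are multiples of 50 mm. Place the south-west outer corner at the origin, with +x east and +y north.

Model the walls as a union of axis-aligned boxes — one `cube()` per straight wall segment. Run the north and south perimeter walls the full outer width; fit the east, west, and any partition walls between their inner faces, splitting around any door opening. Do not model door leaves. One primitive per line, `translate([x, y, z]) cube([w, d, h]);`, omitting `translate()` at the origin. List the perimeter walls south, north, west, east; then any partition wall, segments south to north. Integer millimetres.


cube([4500, 100, 2900]);
translate([0, 4650, 0]) cube([4500, 100, 2900]);
translate([0, 100, 0]) cube([100, 4550, 2900]);
translate([4400, 100, 0]) cube([100, 4550, 2900]);
translate([1750, 100, 0]) cube([100, 1000, 2900]);
translate([1750, 2350, 0]) cube([100, 2300, 2900]);


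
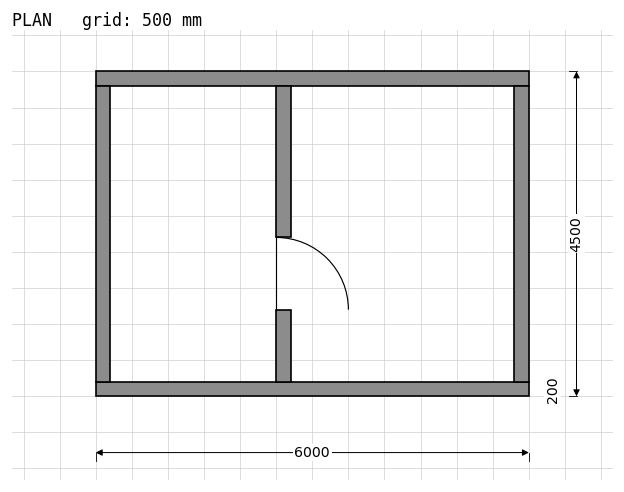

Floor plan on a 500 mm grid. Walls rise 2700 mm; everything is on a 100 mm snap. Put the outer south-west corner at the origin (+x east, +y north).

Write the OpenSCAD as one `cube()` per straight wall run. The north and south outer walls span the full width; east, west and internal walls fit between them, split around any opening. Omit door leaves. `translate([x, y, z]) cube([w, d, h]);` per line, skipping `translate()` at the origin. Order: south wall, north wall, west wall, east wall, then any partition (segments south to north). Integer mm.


cube([6000, 200, 2700]);
translate([0, 4300, 0]) cube([6000, 200, 2700]);
translate([0, 200, 0]) cube([200, 4100, 2700]);
translate([5800, 200, 0]) cube([200, 4100, 2700]);
translate([2500, 200, 0]) cube([200, 1000, 2700]);
translate([2500, 2200, 0]) cube([200, 2100, 2700]);
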